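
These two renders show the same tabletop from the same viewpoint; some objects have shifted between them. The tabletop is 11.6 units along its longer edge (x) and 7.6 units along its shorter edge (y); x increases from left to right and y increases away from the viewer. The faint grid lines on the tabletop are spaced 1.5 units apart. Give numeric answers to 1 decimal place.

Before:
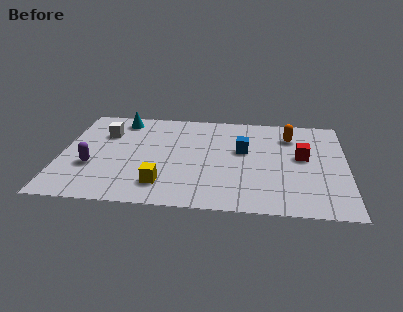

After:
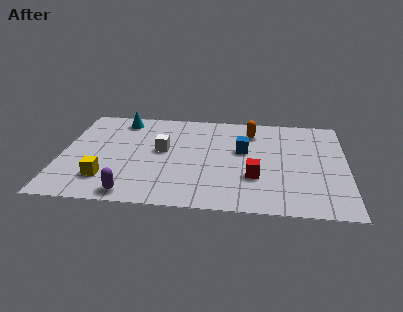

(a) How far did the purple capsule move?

2.5

The purple capsule was near (1.3, 2.7) before and (3.0, 0.8) after, so it travelled √(1.7² + 1.9²) ≈ 2.5 units.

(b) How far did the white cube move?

2.6

From (1.7, 5.3) to (4.1, 4.2), the white cube covered √(2.4² + 1.1²) ≈ 2.6 units.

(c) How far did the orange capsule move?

1.6

The orange capsule moved from about (9.3, 5.8) to (7.7, 6.0), a distance of √(1.6² + 0.2²) ≈ 1.6.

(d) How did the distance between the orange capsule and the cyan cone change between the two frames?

-1.6

The distance was about 7.0 in the first image and 5.4 in the second, so they moved 1.6 units closer together.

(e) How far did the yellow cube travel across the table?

2.3

The yellow cube moved from about (4.2, 1.6) to (1.9, 1.8), a distance of √(2.3² + 0.2²) ≈ 2.3.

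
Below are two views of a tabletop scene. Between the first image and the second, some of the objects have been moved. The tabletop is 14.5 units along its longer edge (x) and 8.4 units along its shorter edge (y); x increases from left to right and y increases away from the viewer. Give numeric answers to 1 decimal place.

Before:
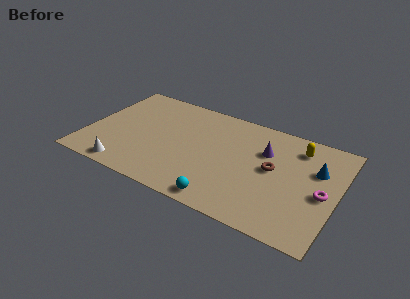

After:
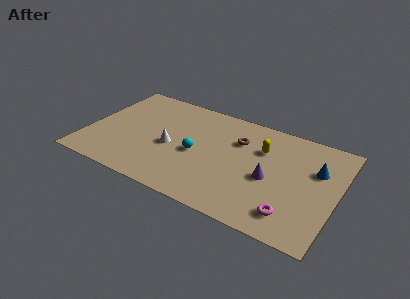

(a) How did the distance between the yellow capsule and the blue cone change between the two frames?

+1.4

Before: roughly 1.8 units apart; after: 3.2. That's 1.4 units further apart.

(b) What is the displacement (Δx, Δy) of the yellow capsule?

(-2.0, -1.0)

From the two frames, the yellow capsule sits at roughly (12.0, 6.8) before and (10.0, 5.8) after.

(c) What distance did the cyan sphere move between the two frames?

3.5

The cyan sphere moved from about (8.4, 0.9) to (6.4, 3.8), a distance of √(2.0² + 2.9²) ≈ 3.5.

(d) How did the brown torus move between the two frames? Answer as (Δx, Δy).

(-2.2, 1.4)

The brown torus was at about (10.8, 4.5) and moved to about (8.6, 5.9).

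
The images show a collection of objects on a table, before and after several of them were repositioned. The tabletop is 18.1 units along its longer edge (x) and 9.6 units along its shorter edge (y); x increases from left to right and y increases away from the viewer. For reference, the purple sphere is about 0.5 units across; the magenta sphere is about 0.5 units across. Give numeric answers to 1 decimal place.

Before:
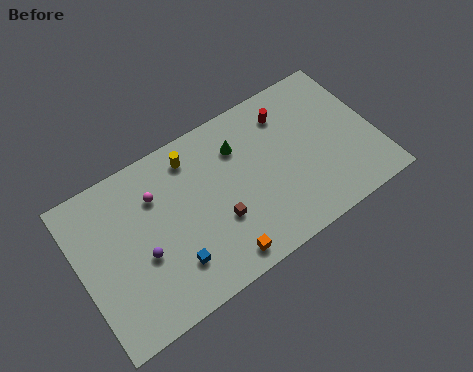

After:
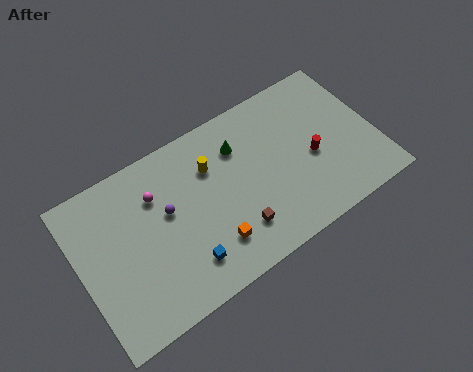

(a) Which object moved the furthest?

the red cylinder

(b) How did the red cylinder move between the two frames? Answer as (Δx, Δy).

(1.0, -3.4)

From the two frames, the red cylinder sits at roughly (13.2, 7.6) before and (14.2, 4.2) after.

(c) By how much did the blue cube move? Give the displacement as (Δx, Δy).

(0.7, -0.3)

The blue cube started near (5.2, 2.4) and ended near (5.9, 2.1).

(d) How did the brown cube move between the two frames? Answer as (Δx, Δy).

(0.9, -1.1)

From the two frames, the brown cube sits at roughly (8.2, 3.4) before and (9.1, 2.3) after.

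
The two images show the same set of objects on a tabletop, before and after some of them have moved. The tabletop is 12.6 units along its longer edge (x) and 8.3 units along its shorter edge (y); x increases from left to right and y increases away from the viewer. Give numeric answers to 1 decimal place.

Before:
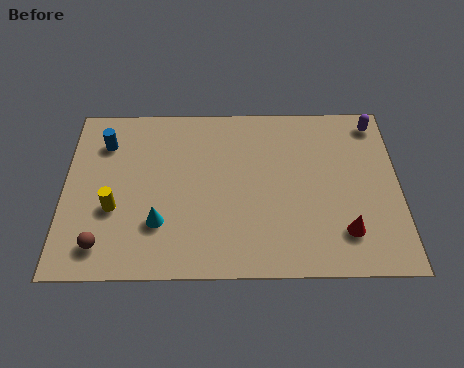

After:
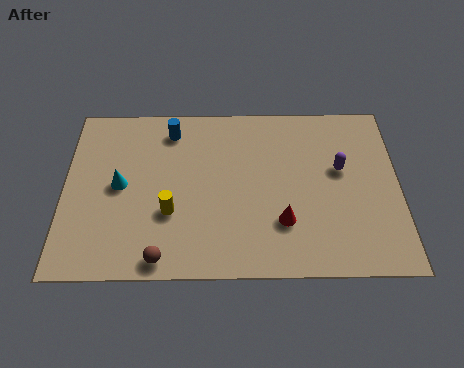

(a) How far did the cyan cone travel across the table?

2.3

From (3.6, 2.4) to (2.1, 4.2), the cyan cone covered √(1.5² + 1.8²) ≈ 2.3 units.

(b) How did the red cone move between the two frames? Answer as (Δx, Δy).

(-2.3, 0.5)

The red cone started near (10.5, 1.9) and ended near (8.2, 2.4).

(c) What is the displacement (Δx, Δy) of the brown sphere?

(2.2, -0.6)

From the two frames, the brown sphere sits at roughly (1.5, 1.4) before and (3.7, 0.8) after.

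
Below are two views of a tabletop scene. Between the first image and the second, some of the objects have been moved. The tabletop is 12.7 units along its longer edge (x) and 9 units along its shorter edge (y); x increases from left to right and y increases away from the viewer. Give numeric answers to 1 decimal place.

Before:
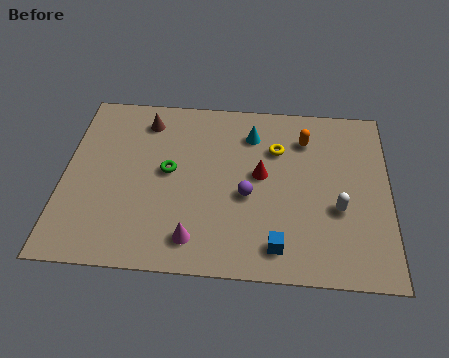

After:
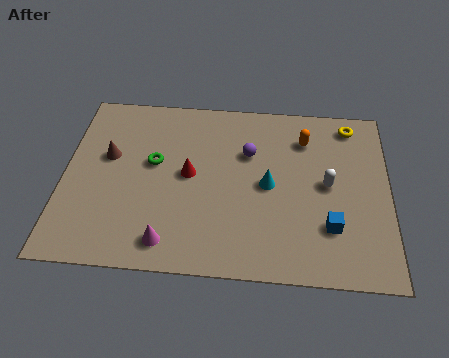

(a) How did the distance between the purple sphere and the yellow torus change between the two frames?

+1.7

Before: roughly 2.7 units apart; after: 4.4. That's 1.7 units further apart.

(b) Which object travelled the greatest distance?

the yellow torus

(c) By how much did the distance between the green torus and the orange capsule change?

+0.4

They were about 5.7 units apart before and 6.1 after — 0.4 units further apart.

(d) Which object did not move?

the orange capsule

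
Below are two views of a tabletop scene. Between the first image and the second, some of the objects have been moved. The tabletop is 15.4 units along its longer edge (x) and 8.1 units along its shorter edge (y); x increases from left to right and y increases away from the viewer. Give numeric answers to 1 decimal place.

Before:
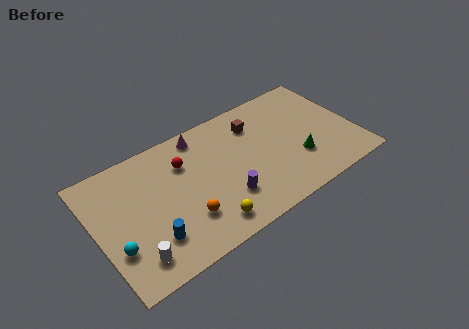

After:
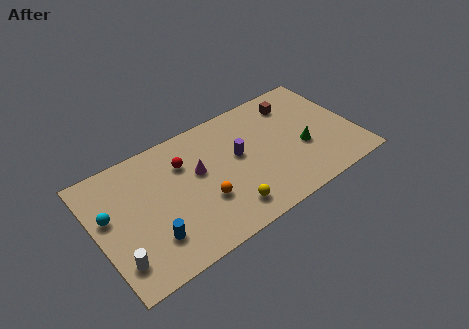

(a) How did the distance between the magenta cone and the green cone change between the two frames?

-0.6

They were about 6.9 units apart before and 6.3 after — 0.6 units closer together.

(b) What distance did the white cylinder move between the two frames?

0.9

From (1.8, 1.5) to (0.9, 1.8), the white cylinder covered √(0.9² + 0.3²) ≈ 0.9 units.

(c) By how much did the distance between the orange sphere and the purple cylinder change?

+0.6

The distance was about 2.4 in the first image and 3.0 in the second, so they moved 0.6 units further apart.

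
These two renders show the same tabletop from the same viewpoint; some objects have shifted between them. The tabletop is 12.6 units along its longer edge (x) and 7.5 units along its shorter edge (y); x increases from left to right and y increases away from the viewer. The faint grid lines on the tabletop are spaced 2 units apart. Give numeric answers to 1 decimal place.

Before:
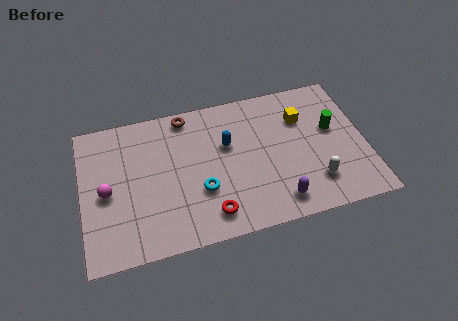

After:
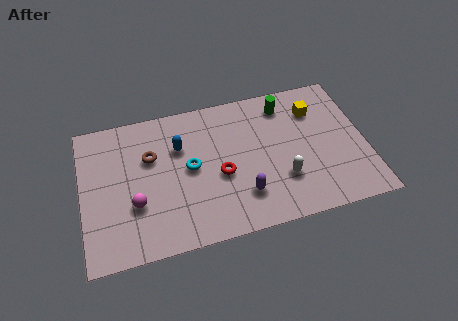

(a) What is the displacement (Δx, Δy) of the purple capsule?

(-1.5, 0.7)

The purple capsule started near (8.5, 1.2) and ended near (7.0, 1.9).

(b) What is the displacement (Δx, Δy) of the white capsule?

(-1.4, 0.5)

The white capsule was at about (10.2, 1.8) and moved to about (8.8, 2.3).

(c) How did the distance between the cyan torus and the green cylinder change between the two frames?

-1.3

Before: roughly 6.3 units apart; after: 5.0. That's 1.3 units closer together.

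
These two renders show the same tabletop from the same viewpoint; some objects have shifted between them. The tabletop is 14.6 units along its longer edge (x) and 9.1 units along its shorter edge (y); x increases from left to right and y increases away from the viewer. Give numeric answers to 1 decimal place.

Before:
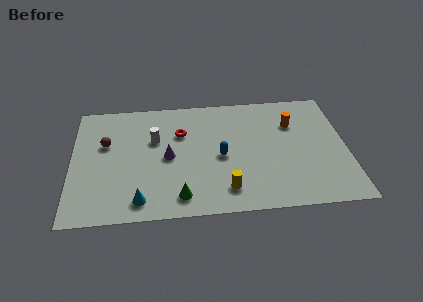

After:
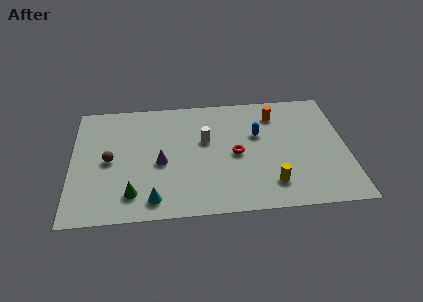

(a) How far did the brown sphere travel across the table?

1.3

From (1.8, 5.7) to (2.0, 4.4), the brown sphere covered √(0.2² + 1.3²) ≈ 1.3 units.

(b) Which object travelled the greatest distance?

the red torus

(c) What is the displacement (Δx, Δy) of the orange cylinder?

(-0.9, 0.8)

The orange cylinder was at about (11.8, 6.4) and moved to about (10.9, 7.2).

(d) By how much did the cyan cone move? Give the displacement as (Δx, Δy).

(0.7, 0.0)

From the two frames, the cyan cone sits at roughly (3.6, 1.3) before and (4.3, 1.3) after.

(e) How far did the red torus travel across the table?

3.5

The red torus moved from about (5.8, 6.2) to (8.7, 4.3), a distance of √(2.9² + 1.9²) ≈ 3.5.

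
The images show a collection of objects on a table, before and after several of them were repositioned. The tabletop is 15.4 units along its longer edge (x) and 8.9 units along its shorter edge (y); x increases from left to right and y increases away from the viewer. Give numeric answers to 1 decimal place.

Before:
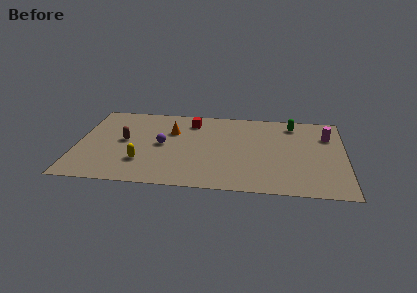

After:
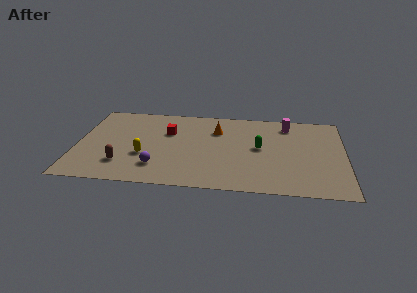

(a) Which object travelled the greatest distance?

the green capsule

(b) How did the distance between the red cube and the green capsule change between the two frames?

-0.5

They were about 5.9 units apart before and 5.4 after — 0.5 units closer together.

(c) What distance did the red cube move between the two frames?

1.8

The red cube was near (6.5, 7.2) before and (5.2, 5.9) after, so it travelled √(1.3² + 1.3²) ≈ 1.8 units.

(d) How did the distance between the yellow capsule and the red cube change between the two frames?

-2.4

Before: roughly 5.4 units apart; after: 3.0. That's 2.4 units closer together.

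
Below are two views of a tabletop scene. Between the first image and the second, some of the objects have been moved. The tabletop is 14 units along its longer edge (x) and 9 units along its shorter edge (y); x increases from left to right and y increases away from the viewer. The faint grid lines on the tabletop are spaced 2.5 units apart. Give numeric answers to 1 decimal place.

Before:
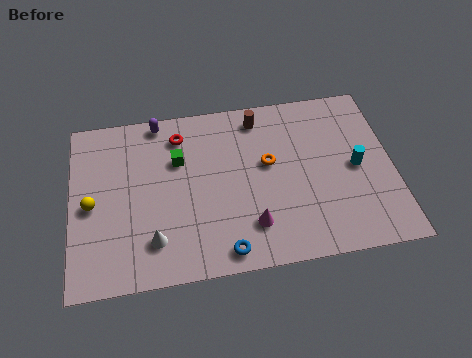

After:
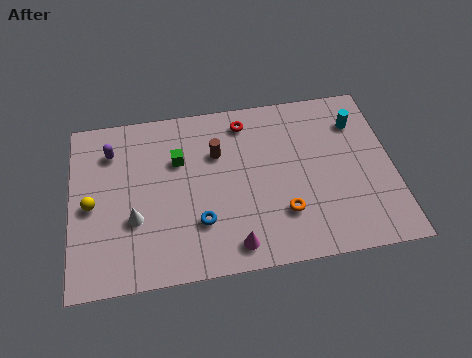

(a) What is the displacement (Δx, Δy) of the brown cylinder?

(-1.9, -1.6)

From the two frames, the brown cylinder sits at roughly (8.3, 7.7) before and (6.4, 6.1) after.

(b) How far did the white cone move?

1.4

The white cone moved from about (3.5, 2.0) to (2.7, 3.2), a distance of √(0.8² + 1.2²) ≈ 1.4.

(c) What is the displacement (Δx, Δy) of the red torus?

(2.9, 0.3)

The red torus started near (4.8, 7.3) and ended near (7.7, 7.6).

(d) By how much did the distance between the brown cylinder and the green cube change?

-2.3

Before: roughly 4.0 units apart; after: 1.7. That's 2.3 units closer together.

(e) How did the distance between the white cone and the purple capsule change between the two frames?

-2.4

The distance was about 6.2 in the first image and 3.8 in the second, so they moved 2.4 units closer together.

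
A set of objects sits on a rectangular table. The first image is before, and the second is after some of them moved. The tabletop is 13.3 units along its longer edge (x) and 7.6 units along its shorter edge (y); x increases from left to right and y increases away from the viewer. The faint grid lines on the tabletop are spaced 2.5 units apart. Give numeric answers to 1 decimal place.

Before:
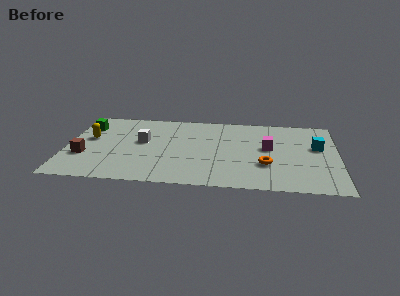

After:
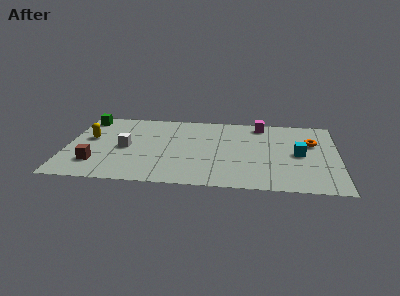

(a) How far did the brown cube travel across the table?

0.9

The brown cube moved from about (0.9, 2.6) to (1.5, 1.9), a distance of √(0.6² + 0.7²) ≈ 0.9.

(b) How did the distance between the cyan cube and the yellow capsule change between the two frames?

-0.9

Before: roughly 11.2 units apart; after: 10.3. That's 0.9 units closer together.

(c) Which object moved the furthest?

the orange torus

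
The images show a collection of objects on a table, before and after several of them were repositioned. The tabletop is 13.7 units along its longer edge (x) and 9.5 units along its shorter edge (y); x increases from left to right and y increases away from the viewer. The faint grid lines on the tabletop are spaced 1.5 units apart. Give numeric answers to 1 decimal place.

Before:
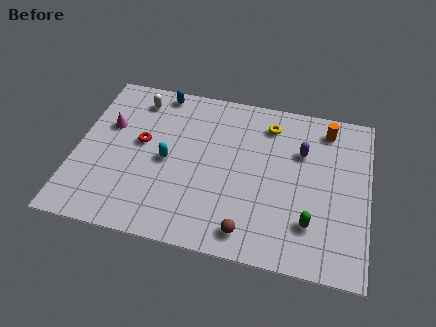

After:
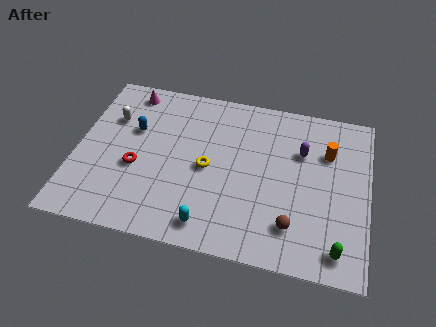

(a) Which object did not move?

the purple capsule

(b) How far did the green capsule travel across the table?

1.7

The green capsule moved from about (11.1, 2.4) to (12.4, 1.3), a distance of √(1.3² + 1.1²) ≈ 1.7.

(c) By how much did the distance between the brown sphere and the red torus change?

+1.0

Before: roughly 6.6 units apart; after: 7.6. That's 1.0 units further apart.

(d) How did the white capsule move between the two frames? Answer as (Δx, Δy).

(-1.1, -1.4)

The white capsule started near (2.6, 7.9) and ended near (1.5, 6.5).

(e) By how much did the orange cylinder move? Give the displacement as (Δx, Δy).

(0.1, -1.4)

From the two frames, the orange cylinder sits at roughly (11.6, 8.0) before and (11.7, 6.6) after.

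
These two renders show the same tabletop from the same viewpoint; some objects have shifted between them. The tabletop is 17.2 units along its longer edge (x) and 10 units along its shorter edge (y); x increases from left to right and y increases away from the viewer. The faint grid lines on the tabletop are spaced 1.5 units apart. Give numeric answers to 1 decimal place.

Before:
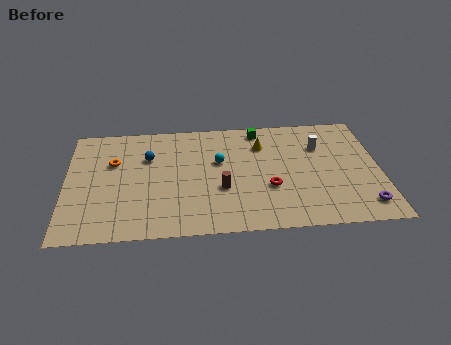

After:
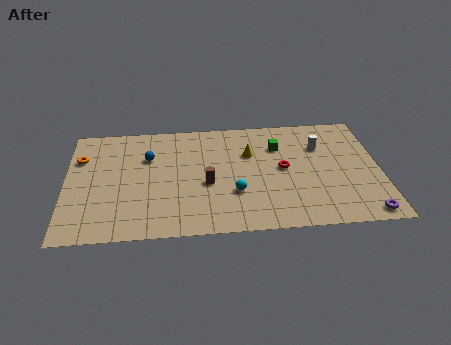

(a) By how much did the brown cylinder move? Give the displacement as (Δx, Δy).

(-0.8, 0.5)

The brown cylinder was at about (8.5, 3.7) and moved to about (7.7, 4.2).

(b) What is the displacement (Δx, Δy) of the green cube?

(1.0, -1.6)

The green cube was at about (10.7, 8.8) and moved to about (11.7, 7.2).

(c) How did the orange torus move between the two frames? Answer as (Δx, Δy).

(-1.8, 0.5)

The orange torus started near (2.6, 6.5) and ended near (0.8, 7.0).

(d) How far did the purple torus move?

0.7

The purple torus moved from about (16.2, 1.7) to (16.2, 1.0), a distance of √(0.0² + 0.7²) ≈ 0.7.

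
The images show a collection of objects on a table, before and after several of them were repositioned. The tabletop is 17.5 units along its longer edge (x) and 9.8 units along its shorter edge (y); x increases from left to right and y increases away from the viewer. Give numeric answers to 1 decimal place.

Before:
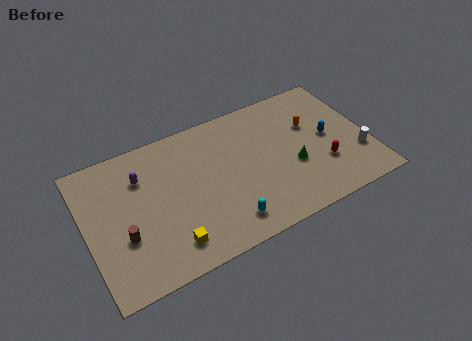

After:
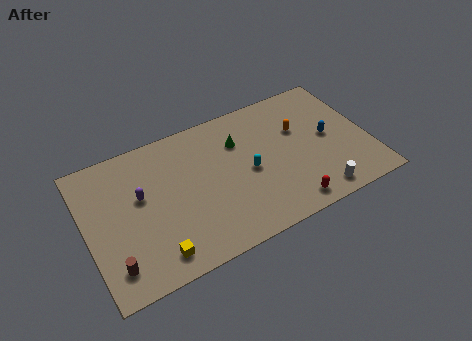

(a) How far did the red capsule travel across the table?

3.1

The red capsule was near (14.5, 3.1) before and (12.0, 1.2) after, so it travelled √(2.5² + 1.9²) ≈ 3.1 units.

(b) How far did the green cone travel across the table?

4.4

From (12.7, 3.8) to (9.7, 7.0), the green cone covered √(3.0² + 3.2²) ≈ 4.4 units.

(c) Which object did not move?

the blue capsule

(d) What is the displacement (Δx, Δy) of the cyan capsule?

(1.8, 2.9)

From the two frames, the cyan capsule sits at roughly (8.2, 1.7) before and (10.0, 4.6) after.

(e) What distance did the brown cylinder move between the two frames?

1.8

The brown cylinder moved from about (2.1, 3.5) to (1.3, 1.9), a distance of √(0.8² + 1.6²) ≈ 1.8.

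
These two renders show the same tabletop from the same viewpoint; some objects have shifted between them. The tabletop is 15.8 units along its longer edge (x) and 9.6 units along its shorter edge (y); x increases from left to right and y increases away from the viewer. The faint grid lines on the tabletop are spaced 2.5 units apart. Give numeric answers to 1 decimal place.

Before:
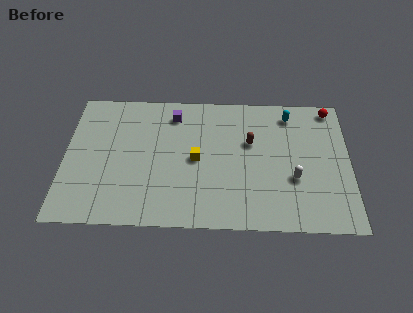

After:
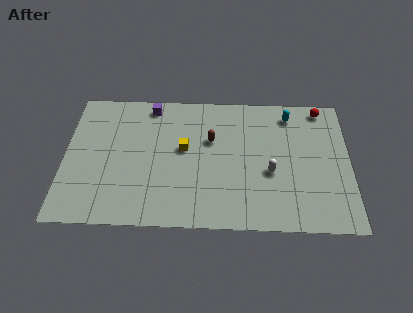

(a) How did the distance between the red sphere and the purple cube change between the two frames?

+0.8

They were about 8.8 units apart before and 9.6 after — 0.8 units further apart.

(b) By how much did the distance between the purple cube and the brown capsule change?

-0.5

Before: roughly 4.7 units apart; after: 4.2. That's 0.5 units closer together.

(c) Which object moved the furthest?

the brown capsule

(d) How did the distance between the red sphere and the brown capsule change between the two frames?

+1.5

They were about 5.2 units apart before and 6.7 after — 1.5 units further apart.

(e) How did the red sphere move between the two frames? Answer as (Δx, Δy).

(-0.5, 0.0)

The red sphere was at about (14.8, 8.6) and moved to about (14.3, 8.6).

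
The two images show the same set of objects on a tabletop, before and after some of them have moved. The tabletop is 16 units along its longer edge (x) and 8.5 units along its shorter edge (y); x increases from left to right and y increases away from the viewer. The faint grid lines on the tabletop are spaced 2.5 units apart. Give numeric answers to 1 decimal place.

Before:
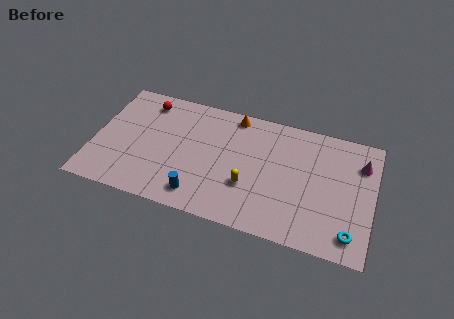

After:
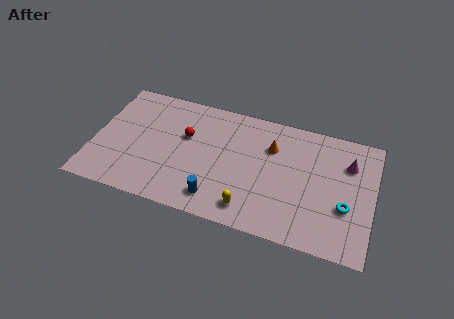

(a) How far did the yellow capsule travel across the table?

1.5

The yellow capsule was near (9.0, 2.9) before and (9.2, 1.4) after, so it travelled √(0.2² + 1.5²) ≈ 1.5 units.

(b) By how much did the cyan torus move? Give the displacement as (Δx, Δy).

(-0.4, 1.7)

The cyan torus was at about (14.9, 1.4) and moved to about (14.5, 3.1).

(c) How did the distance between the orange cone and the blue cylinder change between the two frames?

-1.1

The distance was about 6.4 in the first image and 5.3 in the second, so they moved 1.1 units closer together.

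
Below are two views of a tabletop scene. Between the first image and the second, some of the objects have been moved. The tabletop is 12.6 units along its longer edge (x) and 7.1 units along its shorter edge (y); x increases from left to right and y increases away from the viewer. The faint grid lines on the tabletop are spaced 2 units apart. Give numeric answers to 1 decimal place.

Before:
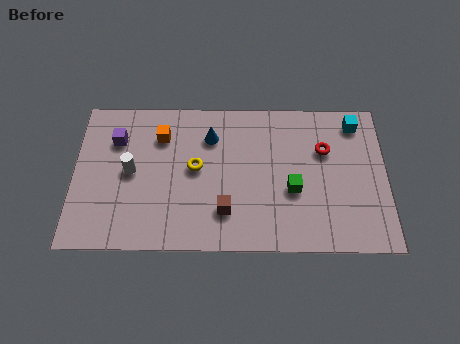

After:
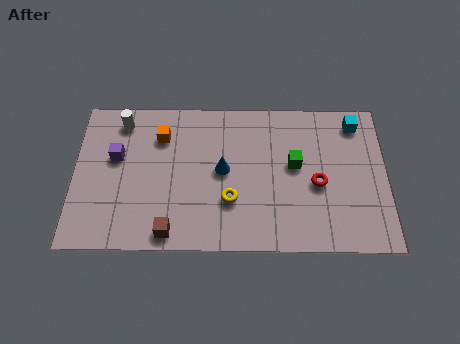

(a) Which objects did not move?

the cyan cube and the orange cube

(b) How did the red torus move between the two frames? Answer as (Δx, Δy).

(-0.3, -1.6)

From the two frames, the red torus sits at roughly (10.1, 4.7) before and (9.8, 3.1) after.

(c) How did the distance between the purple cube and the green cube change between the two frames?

-0.3

Before: roughly 7.5 units apart; after: 7.2. That's 0.3 units closer together.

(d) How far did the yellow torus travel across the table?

2.1

The yellow torus was near (4.9, 3.8) before and (6.3, 2.3) after, so it travelled √(1.4² + 1.5²) ≈ 2.1 units.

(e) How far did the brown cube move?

2.4

From (6.1, 1.8) to (3.9, 0.8), the brown cube covered √(2.2² + 1.0²) ≈ 2.4 units.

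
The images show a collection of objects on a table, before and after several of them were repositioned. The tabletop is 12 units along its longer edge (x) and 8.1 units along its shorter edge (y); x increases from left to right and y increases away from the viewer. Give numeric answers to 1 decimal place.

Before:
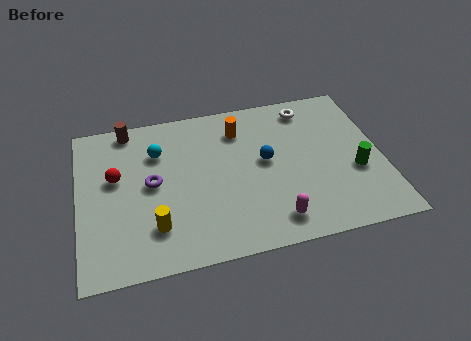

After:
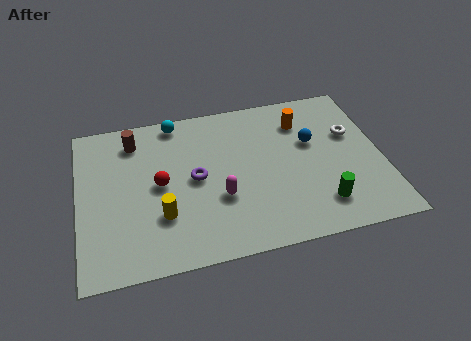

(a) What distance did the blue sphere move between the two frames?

2.0

From (7.4, 4.4) to (9.3, 5.0), the blue sphere covered √(1.9² + 0.6²) ≈ 2.0 units.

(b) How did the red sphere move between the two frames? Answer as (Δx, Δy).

(1.7, -0.7)

The red sphere started near (1.5, 4.8) and ended near (3.2, 4.1).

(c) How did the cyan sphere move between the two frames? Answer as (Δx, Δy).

(0.8, 1.5)

The cyan sphere started near (3.2, 5.8) and ended near (4.0, 7.3).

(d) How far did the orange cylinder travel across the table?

2.5

The orange cylinder was near (6.5, 6.3) before and (9.0, 6.2) after, so it travelled √(2.5² + 0.1²) ≈ 2.5 units.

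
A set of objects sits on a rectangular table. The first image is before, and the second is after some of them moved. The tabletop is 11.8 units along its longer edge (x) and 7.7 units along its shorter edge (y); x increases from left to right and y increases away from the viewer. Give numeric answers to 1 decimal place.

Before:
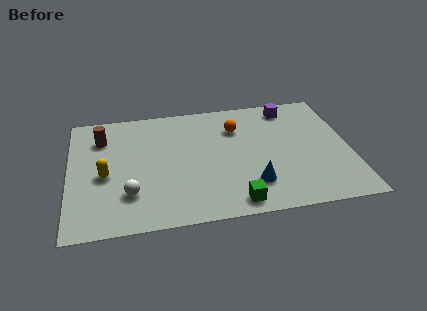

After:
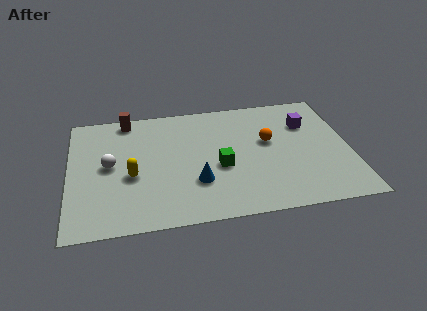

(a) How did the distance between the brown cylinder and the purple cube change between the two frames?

-0.3

The distance was about 8.0 in the first image and 7.7 in the second, so they moved 0.3 units closer together.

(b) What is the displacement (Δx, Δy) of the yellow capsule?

(1.1, -0.2)

The yellow capsule was at about (1.5, 3.4) and moved to about (2.6, 3.2).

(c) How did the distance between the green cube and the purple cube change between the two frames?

-1.9

Before: roughly 6.3 units apart; after: 4.4. That's 1.9 units closer together.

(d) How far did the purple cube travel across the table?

1.4

The purple cube was near (9.4, 6.6) before and (10.1, 5.4) after, so it travelled √(0.7² + 1.2²) ≈ 1.4 units.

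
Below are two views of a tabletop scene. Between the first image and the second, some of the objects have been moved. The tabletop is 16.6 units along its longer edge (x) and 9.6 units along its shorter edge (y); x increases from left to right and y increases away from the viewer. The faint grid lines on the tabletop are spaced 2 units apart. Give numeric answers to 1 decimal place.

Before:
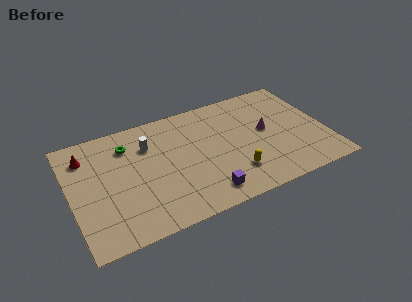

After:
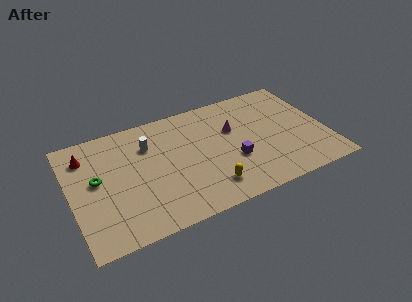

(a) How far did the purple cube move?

2.9

From (8.3, 1.5) to (10.4, 3.5), the purple cube covered √(2.1² + 2.0²) ≈ 2.9 units.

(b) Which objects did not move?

the white cylinder and the red cone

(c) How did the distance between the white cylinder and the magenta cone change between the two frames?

-2.2

The distance was about 7.8 in the first image and 5.6 in the second, so they moved 2.2 units closer together.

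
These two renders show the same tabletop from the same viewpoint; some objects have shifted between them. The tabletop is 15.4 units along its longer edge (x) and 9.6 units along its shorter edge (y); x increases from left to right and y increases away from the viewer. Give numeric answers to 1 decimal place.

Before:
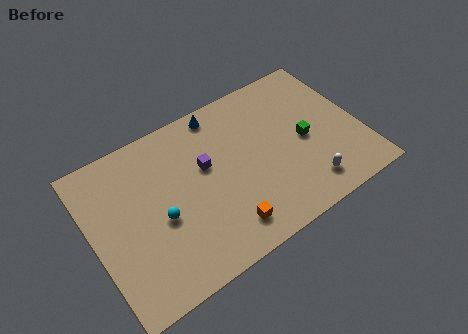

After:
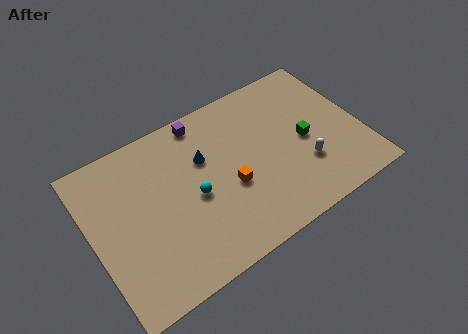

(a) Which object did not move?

the green cube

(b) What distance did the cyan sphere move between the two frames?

2.0

From (3.7, 4.1) to (5.7, 4.4), the cyan sphere covered √(2.0² + 0.3²) ≈ 2.0 units.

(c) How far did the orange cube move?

2.3

The orange cube was near (7.0, 1.7) before and (7.7, 3.9) after, so it travelled √(0.7² + 2.2²) ≈ 2.3 units.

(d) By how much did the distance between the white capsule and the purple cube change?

+0.9

Before: roughly 6.6 units apart; after: 7.5. That's 0.9 units further apart.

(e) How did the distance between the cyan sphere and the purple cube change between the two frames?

+1.0

Before: roughly 3.4 units apart; after: 4.4. That's 1.0 units further apart.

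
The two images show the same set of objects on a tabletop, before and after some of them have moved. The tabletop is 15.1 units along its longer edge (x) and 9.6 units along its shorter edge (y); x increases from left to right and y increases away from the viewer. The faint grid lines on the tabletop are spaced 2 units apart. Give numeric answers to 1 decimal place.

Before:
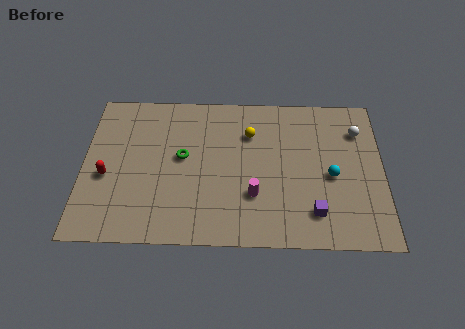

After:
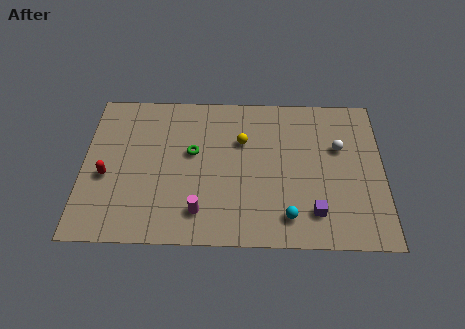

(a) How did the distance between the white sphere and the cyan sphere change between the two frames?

+1.9

Before: roughly 3.2 units apart; after: 5.1. That's 1.9 units further apart.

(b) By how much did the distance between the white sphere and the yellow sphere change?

-0.6

The distance was about 5.5 in the first image and 4.9 in the second, so they moved 0.6 units closer together.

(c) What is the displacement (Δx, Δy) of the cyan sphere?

(-2.2, -2.6)

The cyan sphere started near (12.5, 4.3) and ended near (10.3, 1.7).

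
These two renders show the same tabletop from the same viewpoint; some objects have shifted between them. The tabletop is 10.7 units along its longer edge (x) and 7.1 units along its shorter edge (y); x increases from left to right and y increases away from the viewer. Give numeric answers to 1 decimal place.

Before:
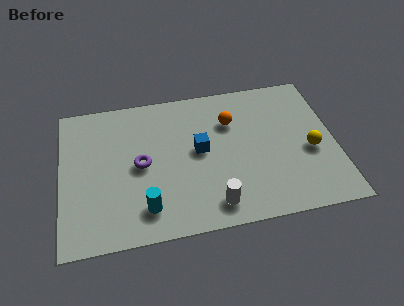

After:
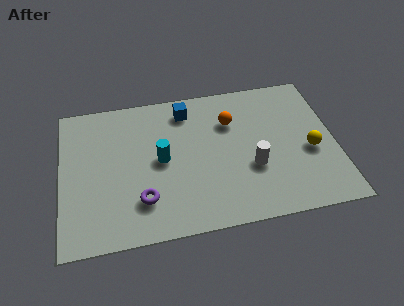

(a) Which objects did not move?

the yellow sphere and the orange sphere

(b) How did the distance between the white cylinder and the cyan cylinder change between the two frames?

+1.0

They were about 2.6 units apart before and 3.6 after — 1.0 units further apart.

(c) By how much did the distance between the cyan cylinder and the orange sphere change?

-1.9

The distance was about 5.0 in the first image and 3.1 in the second, so they moved 1.9 units closer together.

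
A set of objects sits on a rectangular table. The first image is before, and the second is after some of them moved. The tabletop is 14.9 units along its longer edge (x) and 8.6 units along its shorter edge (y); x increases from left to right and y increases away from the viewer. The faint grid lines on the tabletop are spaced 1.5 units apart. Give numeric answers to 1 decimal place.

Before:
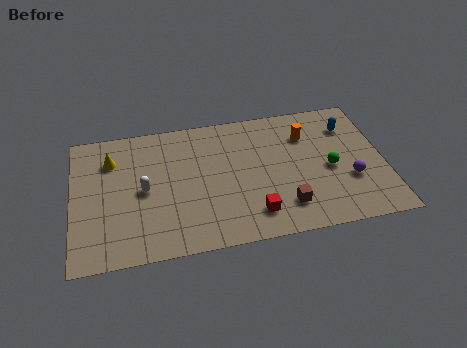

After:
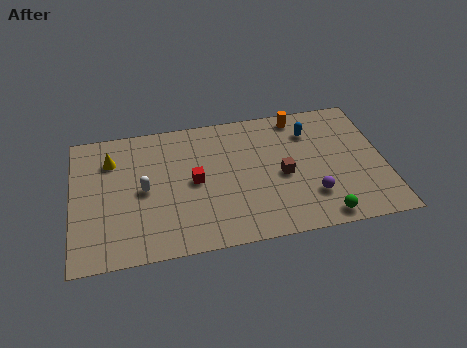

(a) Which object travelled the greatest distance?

the red cube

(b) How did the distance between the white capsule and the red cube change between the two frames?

-3.3

They were about 5.7 units apart before and 2.4 after — 3.3 units closer together.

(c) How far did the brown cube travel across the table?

2.0

From (10.0, 1.9) to (10.0, 3.9), the brown cube covered √(0.0² + 2.0²) ≈ 2.0 units.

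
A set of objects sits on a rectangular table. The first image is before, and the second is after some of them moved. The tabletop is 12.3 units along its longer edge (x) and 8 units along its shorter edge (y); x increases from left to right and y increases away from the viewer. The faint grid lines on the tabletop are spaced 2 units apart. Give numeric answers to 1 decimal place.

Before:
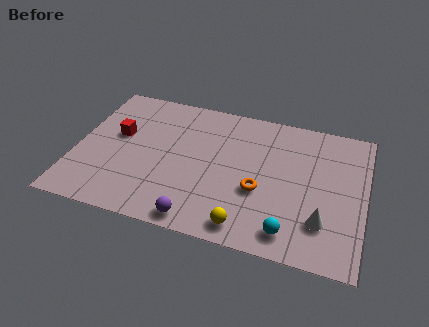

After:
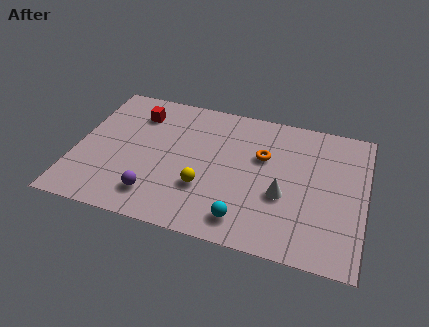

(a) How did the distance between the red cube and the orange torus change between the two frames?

-0.8

Before: roughly 6.4 units apart; after: 5.6. That's 0.8 units closer together.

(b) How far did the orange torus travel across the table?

2.0

The orange torus was near (7.9, 3.1) before and (7.9, 5.1) after, so it travelled √(0.0² + 2.0²) ≈ 2.0 units.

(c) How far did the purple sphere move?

2.1

The purple sphere moved from about (5.5, 0.8) to (3.6, 1.6), a distance of √(1.9² + 0.8²) ≈ 2.1.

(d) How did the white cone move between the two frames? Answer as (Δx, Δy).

(-1.7, 1.0)

From the two frames, the white cone sits at roughly (10.6, 2.1) before and (8.9, 3.1) after.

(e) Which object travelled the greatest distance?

the yellow sphere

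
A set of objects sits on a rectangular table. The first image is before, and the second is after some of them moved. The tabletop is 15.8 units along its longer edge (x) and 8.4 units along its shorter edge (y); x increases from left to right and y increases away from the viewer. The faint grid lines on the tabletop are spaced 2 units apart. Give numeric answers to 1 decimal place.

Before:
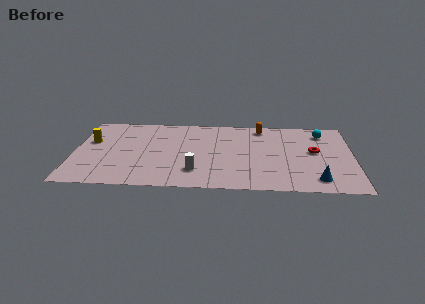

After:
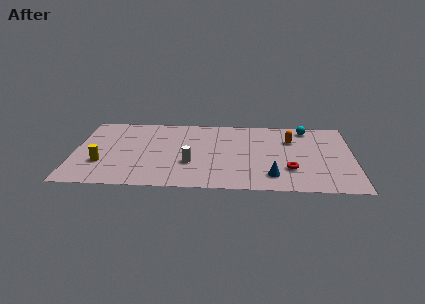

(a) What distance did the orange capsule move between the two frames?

2.2

The orange capsule was near (10.6, 7.3) before and (12.3, 5.9) after, so it travelled √(1.7² + 1.4²) ≈ 2.2 units.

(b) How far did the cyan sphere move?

1.0

The cyan sphere moved from about (14.1, 6.8) to (13.2, 7.3), a distance of √(0.9² + 0.5²) ≈ 1.0.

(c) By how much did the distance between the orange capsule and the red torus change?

-0.6

They were about 4.0 units apart before and 3.4 after — 0.6 units closer together.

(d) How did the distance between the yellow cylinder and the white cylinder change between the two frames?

-1.8

Before: roughly 6.8 units apart; after: 5.0. That's 1.8 units closer together.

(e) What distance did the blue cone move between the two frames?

2.5

From (13.7, 1.4) to (11.2, 1.7), the blue cone covered √(2.5² + 0.3²) ≈ 2.5 units.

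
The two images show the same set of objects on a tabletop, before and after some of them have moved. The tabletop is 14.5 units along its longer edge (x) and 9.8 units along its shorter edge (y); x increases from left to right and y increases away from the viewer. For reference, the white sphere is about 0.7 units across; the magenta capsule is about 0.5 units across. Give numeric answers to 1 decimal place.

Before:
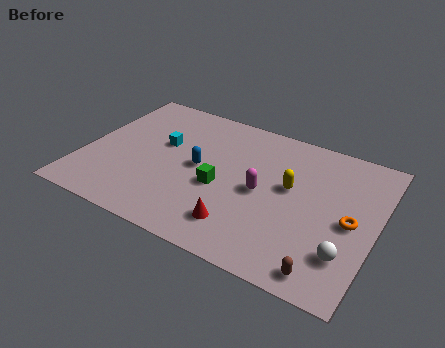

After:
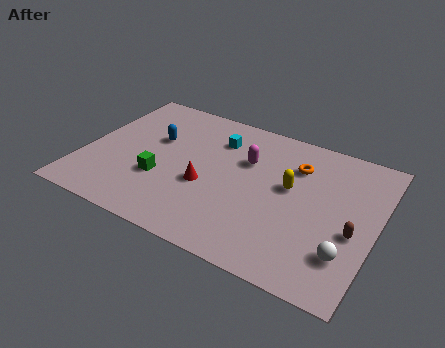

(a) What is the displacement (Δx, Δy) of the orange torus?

(-3.0, 2.6)

The orange torus was at about (13.3, 4.6) and moved to about (10.3, 7.2).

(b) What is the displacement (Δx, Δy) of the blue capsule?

(-2.4, 1.1)

From the two frames, the blue capsule sits at roughly (5.7, 5.0) before and (3.3, 6.1) after.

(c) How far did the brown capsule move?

3.1

From (12.5, 1.1) to (13.5, 4.0), the brown capsule covered √(1.0² + 2.9²) ≈ 3.1 units.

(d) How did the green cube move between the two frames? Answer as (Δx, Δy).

(-2.9, -0.7)

The green cube started near (6.9, 4.1) and ended near (4.0, 3.4).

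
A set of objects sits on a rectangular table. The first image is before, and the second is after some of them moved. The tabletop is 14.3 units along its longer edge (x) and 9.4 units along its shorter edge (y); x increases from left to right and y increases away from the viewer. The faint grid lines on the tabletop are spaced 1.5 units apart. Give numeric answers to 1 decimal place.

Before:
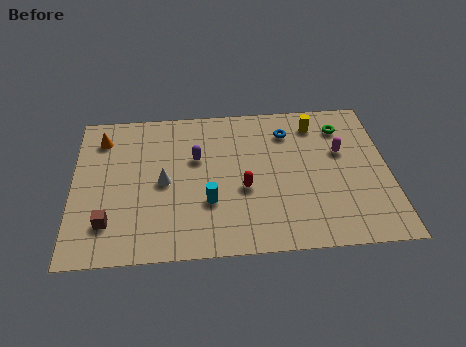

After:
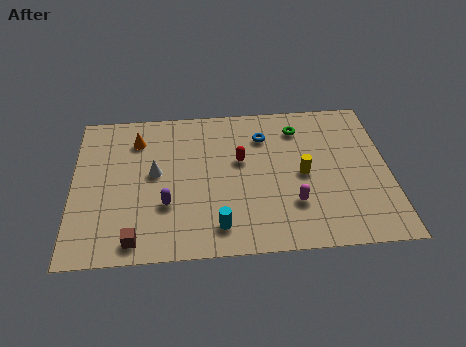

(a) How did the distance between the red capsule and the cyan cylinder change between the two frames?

+2.4

The distance was about 1.7 in the first image and 4.1 in the second, so they moved 2.4 units further apart.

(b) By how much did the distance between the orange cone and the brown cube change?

+0.9

Before: roughly 5.3 units apart; after: 6.2. That's 0.9 units further apart.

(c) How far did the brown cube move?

1.6

From (1.6, 2.2) to (2.8, 1.1), the brown cube covered √(1.2² + 1.1²) ≈ 1.6 units.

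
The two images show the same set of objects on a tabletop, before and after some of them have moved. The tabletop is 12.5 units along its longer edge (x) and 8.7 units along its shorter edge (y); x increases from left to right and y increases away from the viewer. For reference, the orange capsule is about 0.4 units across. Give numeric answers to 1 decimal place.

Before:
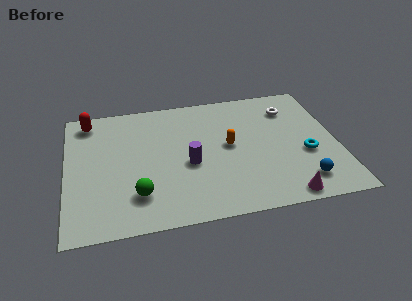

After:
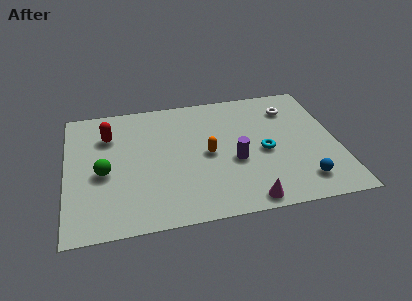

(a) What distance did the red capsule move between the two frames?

1.5

The red capsule moved from about (1.1, 7.5) to (2.0, 6.3), a distance of √(0.9² + 1.2²) ≈ 1.5.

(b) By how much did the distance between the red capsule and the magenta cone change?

-2.8

Before: roughly 11.0 units apart; after: 8.2. That's 2.8 units closer together.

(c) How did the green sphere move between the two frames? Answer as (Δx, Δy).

(-1.5, 1.7)

The green sphere was at about (3.2, 2.1) and moved to about (1.7, 3.8).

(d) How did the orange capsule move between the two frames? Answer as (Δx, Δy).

(-1.0, -0.4)

The orange capsule started near (7.5, 4.6) and ended near (6.5, 4.2).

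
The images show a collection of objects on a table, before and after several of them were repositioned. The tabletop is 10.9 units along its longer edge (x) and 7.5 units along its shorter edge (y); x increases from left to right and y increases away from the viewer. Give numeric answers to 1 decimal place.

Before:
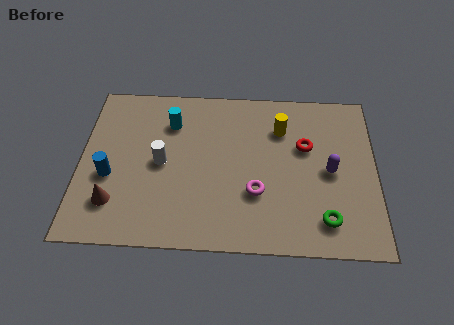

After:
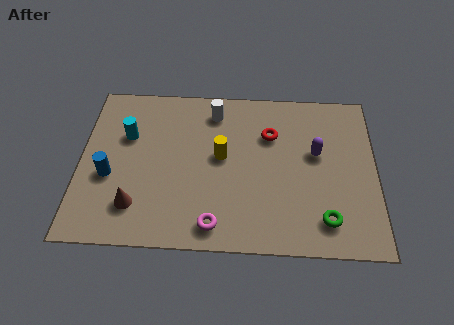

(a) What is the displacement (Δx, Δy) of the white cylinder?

(1.9, 2.5)

The white cylinder started near (3.0, 3.7) and ended near (4.9, 6.2).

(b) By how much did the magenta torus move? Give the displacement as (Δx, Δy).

(-1.5, -1.5)

The magenta torus started near (6.5, 2.5) and ended near (5.0, 1.0).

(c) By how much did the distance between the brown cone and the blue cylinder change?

+0.4

The distance was about 1.2 in the first image and 1.6 in the second, so they moved 0.4 units further apart.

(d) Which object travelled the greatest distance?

the white cylinder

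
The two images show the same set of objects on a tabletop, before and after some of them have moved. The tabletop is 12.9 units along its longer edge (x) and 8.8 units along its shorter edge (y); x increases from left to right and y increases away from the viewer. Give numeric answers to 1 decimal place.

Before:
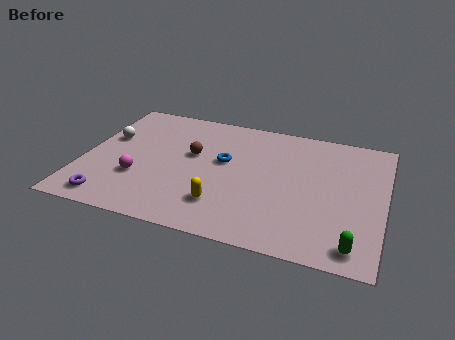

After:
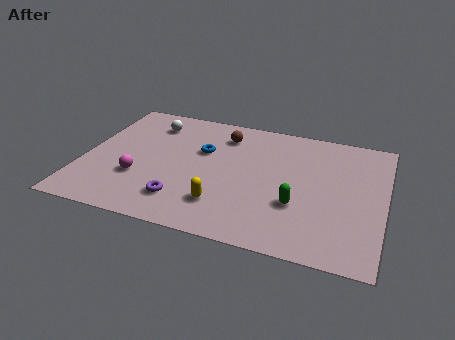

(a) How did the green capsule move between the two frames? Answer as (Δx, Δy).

(-2.5, 1.9)

The green capsule was at about (11.8, 1.1) and moved to about (9.3, 3.0).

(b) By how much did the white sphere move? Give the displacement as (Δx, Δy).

(1.7, 1.6)

The white sphere was at about (0.9, 5.4) and moved to about (2.6, 7.0).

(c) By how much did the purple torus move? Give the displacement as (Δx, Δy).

(3.0, 0.8)

The purple torus started near (1.5, 1.1) and ended near (4.5, 1.9).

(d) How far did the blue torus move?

1.1

From (6.0, 5.1) to (5.0, 5.6), the blue torus covered √(1.0² + 0.5²) ≈ 1.1 units.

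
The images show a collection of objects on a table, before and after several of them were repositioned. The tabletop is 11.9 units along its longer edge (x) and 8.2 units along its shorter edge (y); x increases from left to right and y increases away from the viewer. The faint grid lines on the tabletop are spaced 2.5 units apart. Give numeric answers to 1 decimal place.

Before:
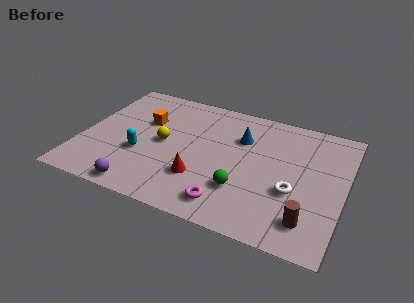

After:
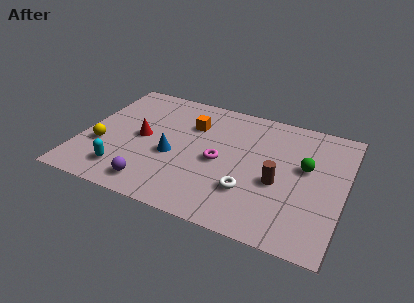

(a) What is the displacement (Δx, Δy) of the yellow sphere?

(-2.7, -1.2)

The yellow sphere started near (3.7, 4.1) and ended near (1.0, 2.9).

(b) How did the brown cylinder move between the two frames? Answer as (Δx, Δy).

(-1.5, 1.8)

From the two frames, the brown cylinder sits at roughly (10.5, 1.6) before and (9.0, 3.4) after.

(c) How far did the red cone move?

3.4

From (5.6, 2.4) to (2.7, 4.1), the red cone covered √(2.9² + 1.7²) ≈ 3.4 units.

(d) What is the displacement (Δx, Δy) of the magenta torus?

(-0.7, 2.5)

The magenta torus started near (7.0, 1.3) and ended near (6.3, 3.8).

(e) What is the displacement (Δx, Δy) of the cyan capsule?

(-0.6, -1.4)

From the two frames, the cyan capsule sits at roughly (2.8, 3.0) before and (2.2, 1.6) after.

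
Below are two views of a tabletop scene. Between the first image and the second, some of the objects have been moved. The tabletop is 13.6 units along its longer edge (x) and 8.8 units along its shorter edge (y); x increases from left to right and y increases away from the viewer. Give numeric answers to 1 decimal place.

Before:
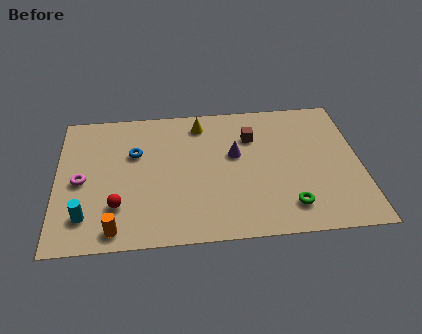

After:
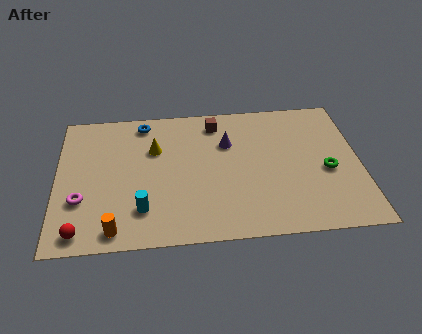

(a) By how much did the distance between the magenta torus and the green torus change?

+1.5

They were about 9.5 units apart before and 11.0 after — 1.5 units further apart.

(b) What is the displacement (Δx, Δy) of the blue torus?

(0.4, 2.0)

The blue torus was at about (3.5, 5.7) and moved to about (3.9, 7.7).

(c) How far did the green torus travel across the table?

2.8

The green torus moved from about (10.3, 1.7) to (12.1, 3.8), a distance of √(1.8² + 2.1²) ≈ 2.8.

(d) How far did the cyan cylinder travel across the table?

2.5

From (1.3, 1.9) to (3.8, 2.1), the cyan cylinder covered √(2.5² + 0.2²) ≈ 2.5 units.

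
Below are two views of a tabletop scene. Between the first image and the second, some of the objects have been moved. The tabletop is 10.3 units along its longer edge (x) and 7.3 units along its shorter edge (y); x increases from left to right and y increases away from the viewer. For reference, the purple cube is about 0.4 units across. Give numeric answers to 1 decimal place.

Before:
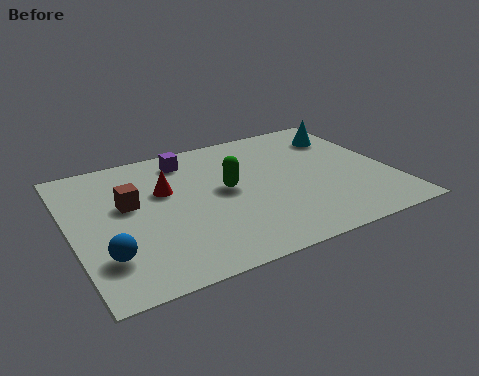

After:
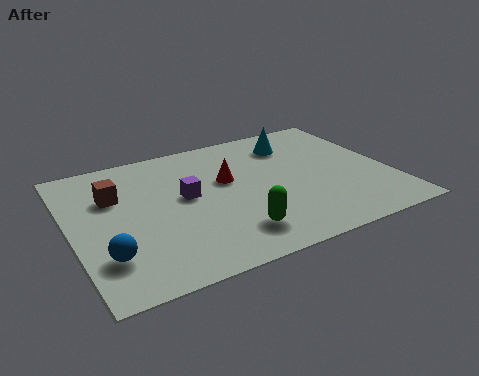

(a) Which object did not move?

the blue sphere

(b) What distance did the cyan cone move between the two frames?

1.7

The cyan cone was near (9.2, 5.6) before and (7.5, 5.7) after, so it travelled √(1.7² + 0.1²) ≈ 1.7 units.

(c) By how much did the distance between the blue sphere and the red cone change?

+1.4

The distance was about 3.5 in the first image and 4.9 in the second, so they moved 1.4 units further apart.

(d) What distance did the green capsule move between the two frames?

2.4

The green capsule moved from about (5.0, 3.9) to (4.9, 1.5), a distance of √(0.1² + 2.4²) ≈ 2.4.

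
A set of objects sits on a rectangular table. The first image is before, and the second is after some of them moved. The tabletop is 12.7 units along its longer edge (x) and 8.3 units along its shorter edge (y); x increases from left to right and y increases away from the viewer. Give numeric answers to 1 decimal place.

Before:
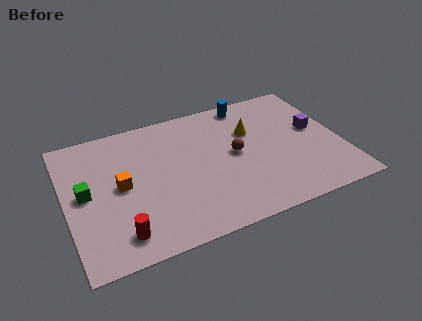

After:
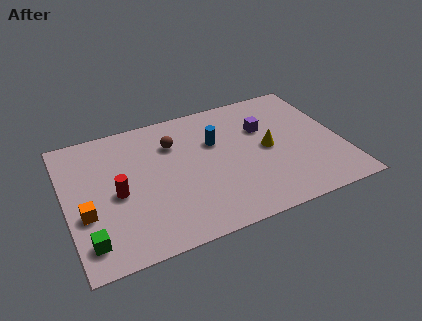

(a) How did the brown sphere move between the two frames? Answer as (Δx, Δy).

(-2.7, 1.7)

The brown sphere was at about (7.8, 4.3) and moved to about (5.1, 6.0).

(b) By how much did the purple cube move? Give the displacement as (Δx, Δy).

(-2.3, 0.9)

The purple cube was at about (11.6, 4.6) and moved to about (9.3, 5.5).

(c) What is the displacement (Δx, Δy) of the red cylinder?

(0.1, 2.4)

From the two frames, the red cylinder sits at roughly (2.2, 1.4) before and (2.3, 3.8) after.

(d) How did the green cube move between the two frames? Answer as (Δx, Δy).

(-0.1, -2.8)

From the two frames, the green cube sits at roughly (0.9, 4.3) before and (0.8, 1.5) after.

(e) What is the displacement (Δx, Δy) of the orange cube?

(-1.7, -1.1)

From the two frames, the orange cube sits at roughly (2.5, 4.2) before and (0.8, 3.1) after.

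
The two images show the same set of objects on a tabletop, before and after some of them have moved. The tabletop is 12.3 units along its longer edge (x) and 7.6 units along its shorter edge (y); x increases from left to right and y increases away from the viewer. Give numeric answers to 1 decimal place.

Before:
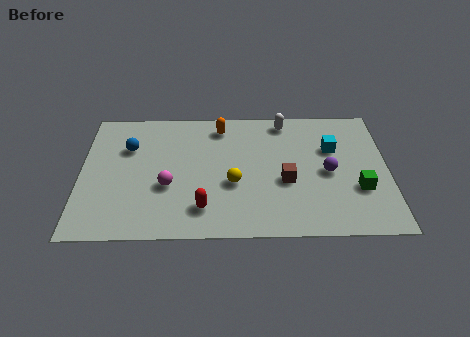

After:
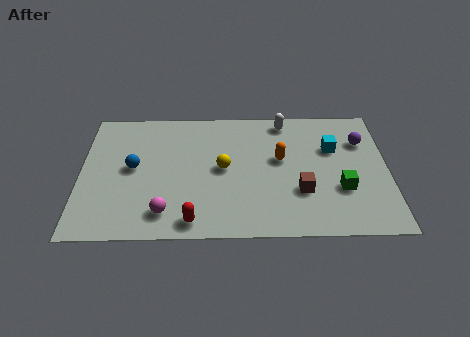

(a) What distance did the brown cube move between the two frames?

0.8

The brown cube moved from about (8.2, 3.1) to (8.8, 2.5), a distance of √(0.6² + 0.6²) ≈ 0.8.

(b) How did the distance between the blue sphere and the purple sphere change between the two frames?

+1.1

They were about 8.2 units apart before and 9.3 after — 1.1 units further apart.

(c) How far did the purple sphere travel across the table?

2.3

The purple sphere was near (9.9, 3.6) before and (11.3, 5.4) after, so it travelled √(1.4² + 1.8²) ≈ 2.3 units.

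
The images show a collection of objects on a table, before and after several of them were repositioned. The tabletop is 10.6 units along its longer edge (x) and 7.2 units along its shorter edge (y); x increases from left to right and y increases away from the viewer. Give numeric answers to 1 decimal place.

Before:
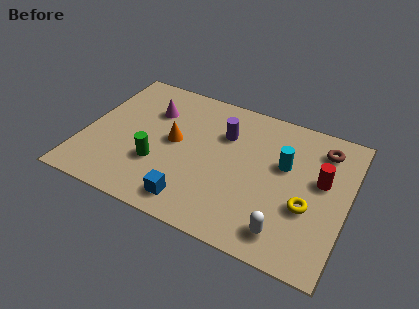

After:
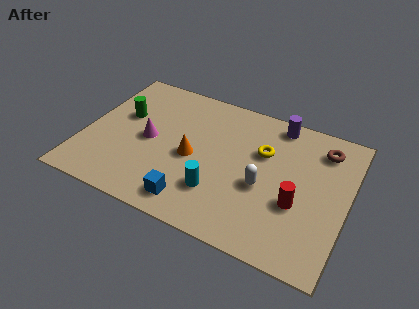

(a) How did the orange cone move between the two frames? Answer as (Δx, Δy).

(0.8, -0.5)

From the two frames, the orange cone sits at roughly (3.6, 3.8) before and (4.4, 3.3) after.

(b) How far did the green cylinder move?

2.6

The green cylinder was near (3.1, 2.4) before and (1.4, 4.4) after, so it travelled √(1.7² + 2.0²) ≈ 2.6 units.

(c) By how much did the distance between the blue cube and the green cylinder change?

+2.6

The distance was about 2.1 in the first image and 4.7 in the second, so they moved 2.6 units further apart.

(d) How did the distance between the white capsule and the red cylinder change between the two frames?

-1.8

The distance was about 3.2 in the first image and 1.4 in the second, so they moved 1.8 units closer together.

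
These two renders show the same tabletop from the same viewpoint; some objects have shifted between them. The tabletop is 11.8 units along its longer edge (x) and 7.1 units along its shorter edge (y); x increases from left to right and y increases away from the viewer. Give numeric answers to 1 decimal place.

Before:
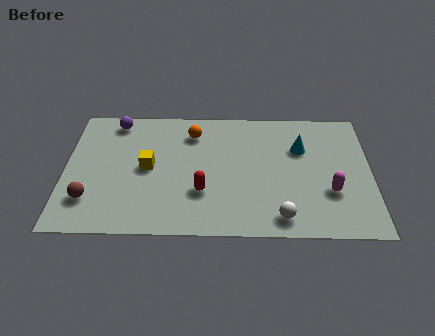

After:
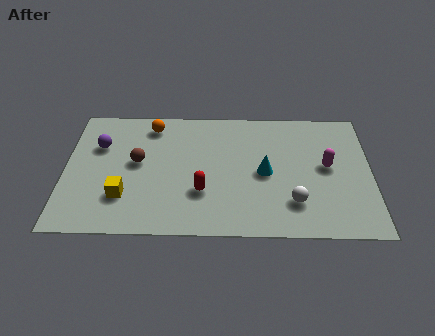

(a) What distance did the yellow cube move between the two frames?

1.8

The yellow cube was near (3.2, 3.6) before and (2.3, 2.0) after, so it travelled √(0.9² + 1.6²) ≈ 1.8 units.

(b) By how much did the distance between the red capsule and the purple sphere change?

-0.5

The distance was about 5.2 in the first image and 4.7 in the second, so they moved 0.5 units closer together.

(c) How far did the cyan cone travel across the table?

2.0

The cyan cone was near (9.1, 4.8) before and (7.7, 3.4) after, so it travelled √(1.4² + 1.4²) ≈ 2.0 units.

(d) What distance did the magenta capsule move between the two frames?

1.4

The magenta capsule was near (10.2, 2.4) before and (10.1, 3.8) after, so it travelled √(0.1² + 1.4²) ≈ 1.4 units.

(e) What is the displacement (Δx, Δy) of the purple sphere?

(-0.6, -1.4)

The purple sphere started near (1.9, 6.2) and ended near (1.3, 4.8).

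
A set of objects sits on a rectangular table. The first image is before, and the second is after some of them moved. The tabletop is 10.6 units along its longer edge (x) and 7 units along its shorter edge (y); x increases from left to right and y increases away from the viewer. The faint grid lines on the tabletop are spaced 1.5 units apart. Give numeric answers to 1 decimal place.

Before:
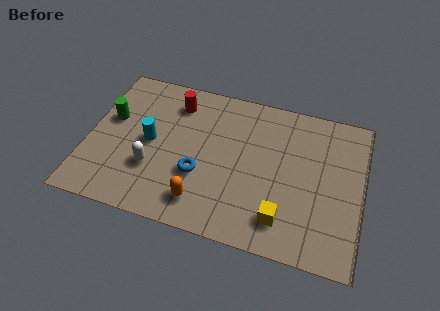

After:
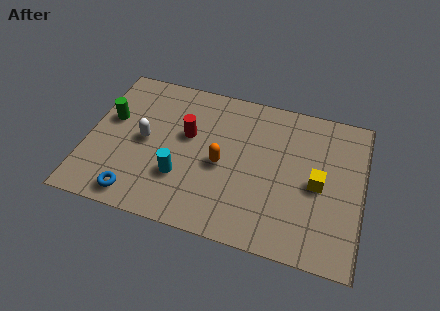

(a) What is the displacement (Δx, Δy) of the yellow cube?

(1.2, 1.9)

From the two frames, the yellow cube sits at roughly (7.7, 1.4) before and (8.9, 3.3) after.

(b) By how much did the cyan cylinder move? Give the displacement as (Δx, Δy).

(1.3, -1.3)

From the two frames, the cyan cylinder sits at roughly (2.4, 3.5) before and (3.7, 2.2) after.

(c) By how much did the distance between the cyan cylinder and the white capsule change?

+0.8

Before: roughly 1.2 units apart; after: 2.0. That's 0.8 units further apart.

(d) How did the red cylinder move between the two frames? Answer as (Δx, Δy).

(0.6, -1.4)

From the two frames, the red cylinder sits at roughly (3.2, 5.6) before and (3.8, 4.2) after.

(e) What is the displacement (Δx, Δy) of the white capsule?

(-0.4, 1.2)

The white capsule started near (2.6, 2.3) and ended near (2.2, 3.5).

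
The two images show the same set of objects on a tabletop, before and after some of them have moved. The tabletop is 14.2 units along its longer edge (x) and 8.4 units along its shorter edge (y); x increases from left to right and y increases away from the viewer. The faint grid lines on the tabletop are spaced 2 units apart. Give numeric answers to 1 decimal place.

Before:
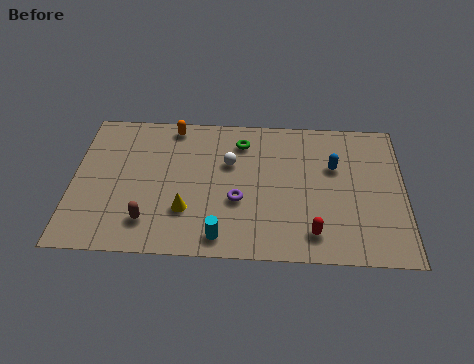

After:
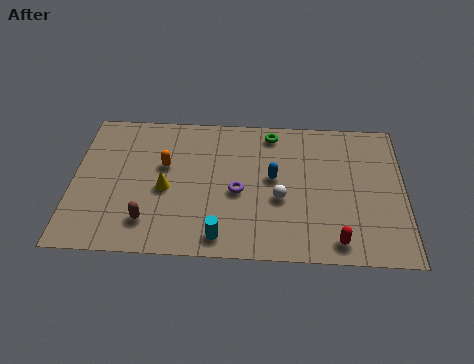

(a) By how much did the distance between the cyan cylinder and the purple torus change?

+0.5

They were about 2.2 units apart before and 2.7 after — 0.5 units further apart.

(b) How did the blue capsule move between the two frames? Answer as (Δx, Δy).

(-2.6, -0.8)

The blue capsule was at about (11.2, 5.4) and moved to about (8.6, 4.6).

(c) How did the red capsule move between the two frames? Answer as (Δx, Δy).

(1.0, -0.4)

The red capsule started near (10.3, 1.5) and ended near (11.3, 1.1).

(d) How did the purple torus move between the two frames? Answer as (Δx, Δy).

(0.0, 0.5)

The purple torus started near (7.1, 3.2) and ended near (7.1, 3.7).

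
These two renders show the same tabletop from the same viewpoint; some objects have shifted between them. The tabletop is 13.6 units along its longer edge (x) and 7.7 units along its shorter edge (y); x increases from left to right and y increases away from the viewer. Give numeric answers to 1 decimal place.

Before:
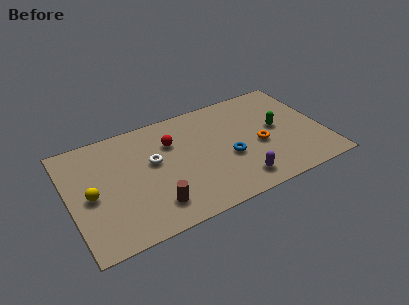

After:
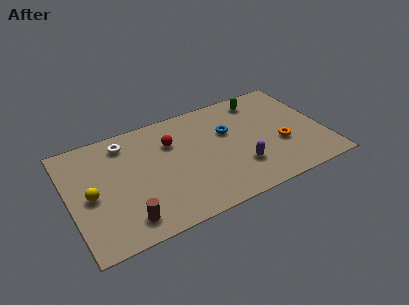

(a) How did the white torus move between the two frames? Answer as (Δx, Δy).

(-1.3, 1.9)

From the two frames, the white torus sits at roughly (4.5, 4.5) before and (3.2, 6.4) after.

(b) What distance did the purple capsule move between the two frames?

0.9

The purple capsule was near (8.7, 1.3) before and (8.9, 2.2) after, so it travelled √(0.2² + 0.9²) ≈ 0.9 units.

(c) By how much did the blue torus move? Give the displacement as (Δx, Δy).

(0.2, 1.8)

The blue torus started near (8.4, 3.1) and ended near (8.6, 4.9).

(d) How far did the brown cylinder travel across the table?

1.5

The brown cylinder moved from about (4.2, 1.6) to (2.7, 1.3), a distance of √(1.5² + 0.3²) ≈ 1.5.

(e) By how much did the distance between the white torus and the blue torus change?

+1.5

They were about 4.1 units apart before and 5.6 after — 1.5 units further apart.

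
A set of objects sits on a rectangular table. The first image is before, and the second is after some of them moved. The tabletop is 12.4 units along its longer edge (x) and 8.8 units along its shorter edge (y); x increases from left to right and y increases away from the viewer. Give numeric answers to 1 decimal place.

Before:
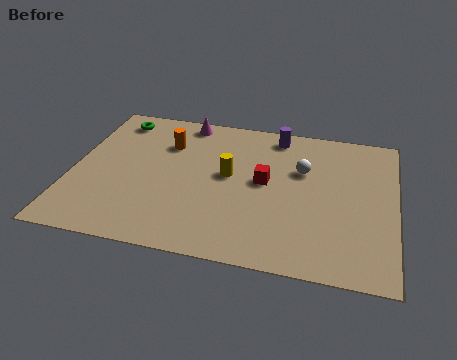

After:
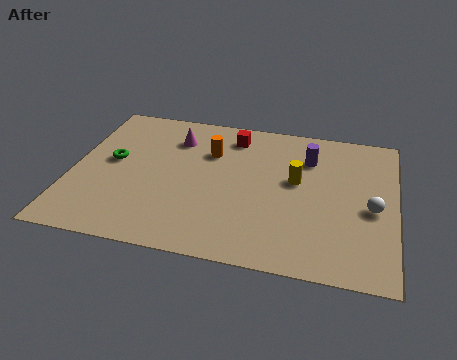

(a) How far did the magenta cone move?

1.2

The magenta cone moved from about (4.1, 7.9) to (3.8, 6.7), a distance of √(0.3² + 1.2²) ≈ 1.2.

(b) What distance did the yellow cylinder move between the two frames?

2.6

From (6.0, 4.8) to (8.6, 5.0), the yellow cylinder covered √(2.6² + 0.2²) ≈ 2.6 units.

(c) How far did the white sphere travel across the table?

3.2

The white sphere was near (8.8, 5.7) before and (11.5, 3.9) after, so it travelled √(2.7² + 1.8²) ≈ 3.2 units.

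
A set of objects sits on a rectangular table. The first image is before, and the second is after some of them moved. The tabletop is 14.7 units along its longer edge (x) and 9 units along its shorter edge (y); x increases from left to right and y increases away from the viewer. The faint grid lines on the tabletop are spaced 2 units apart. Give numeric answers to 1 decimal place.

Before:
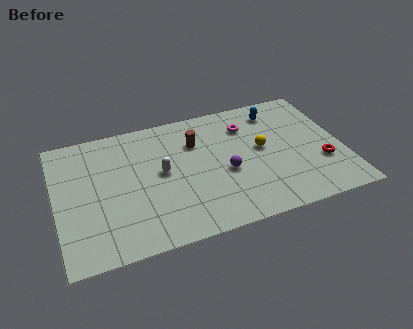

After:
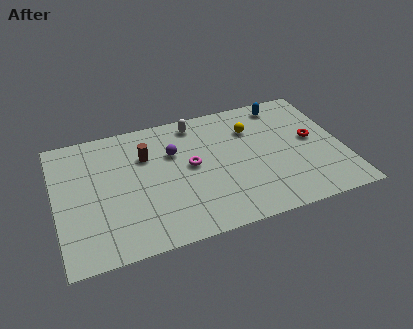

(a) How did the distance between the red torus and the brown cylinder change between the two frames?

+1.5

The distance was about 7.1 in the first image and 8.6 in the second, so they moved 1.5 units further apart.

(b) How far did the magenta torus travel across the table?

3.7

The magenta torus moved from about (10.0, 6.8) to (6.9, 4.8), a distance of √(3.1² + 2.0²) ≈ 3.7.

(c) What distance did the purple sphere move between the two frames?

3.3

The purple sphere was near (8.6, 3.8) before and (6.1, 6.0) after, so it travelled √(2.5² + 2.2²) ≈ 3.3 units.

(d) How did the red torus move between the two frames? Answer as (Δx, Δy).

(-0.3, 1.8)

The red torus started near (13.5, 3.0) and ended near (13.2, 4.8).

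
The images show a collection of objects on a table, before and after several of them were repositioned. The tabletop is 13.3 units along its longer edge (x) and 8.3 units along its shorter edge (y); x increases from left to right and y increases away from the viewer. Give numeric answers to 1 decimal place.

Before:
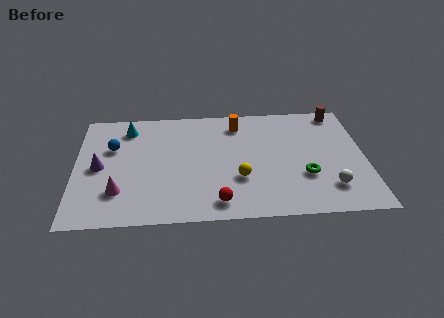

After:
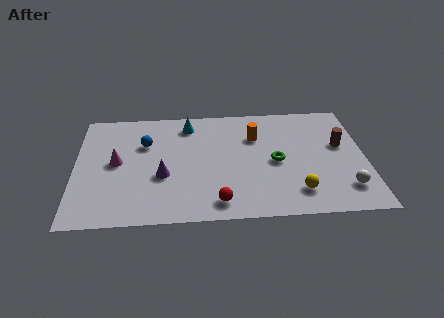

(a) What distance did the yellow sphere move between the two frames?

2.8

The yellow sphere moved from about (7.5, 2.8) to (10.1, 1.7), a distance of √(2.6² + 1.1²) ≈ 2.8.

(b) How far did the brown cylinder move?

2.5

The brown cylinder moved from about (12.2, 7.4) to (12.2, 4.9), a distance of √(0.0² + 2.5²) ≈ 2.5.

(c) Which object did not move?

the red sphere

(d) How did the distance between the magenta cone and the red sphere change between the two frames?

+0.9

Before: roughly 4.6 units apart; after: 5.5. That's 0.9 units further apart.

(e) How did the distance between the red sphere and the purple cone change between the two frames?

-2.9

The distance was about 6.1 in the first image and 3.2 in the second, so they moved 2.9 units closer together.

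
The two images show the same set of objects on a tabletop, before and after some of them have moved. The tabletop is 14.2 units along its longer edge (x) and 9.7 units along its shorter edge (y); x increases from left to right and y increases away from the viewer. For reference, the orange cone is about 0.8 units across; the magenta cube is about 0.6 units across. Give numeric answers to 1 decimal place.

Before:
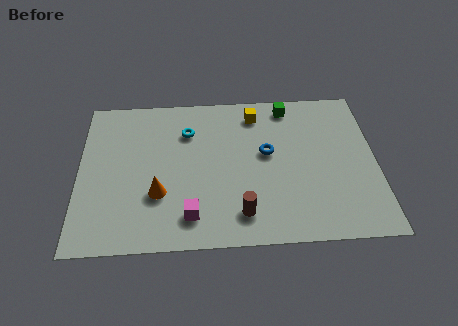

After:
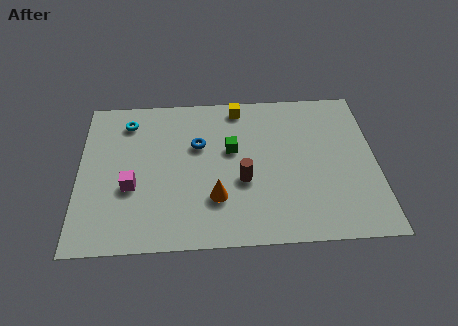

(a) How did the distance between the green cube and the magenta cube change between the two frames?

-3.0

They were about 8.2 units apart before and 5.2 after — 3.0 units closer together.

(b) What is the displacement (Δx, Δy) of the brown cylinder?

(0.1, 2.0)

From the two frames, the brown cylinder sits at roughly (7.7, 1.8) before and (7.8, 3.8) after.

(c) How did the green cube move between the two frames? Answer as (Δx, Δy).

(-2.8, -2.7)

From the two frames, the green cube sits at roughly (10.1, 8.5) before and (7.3, 5.8) after.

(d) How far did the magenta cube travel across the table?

3.4

The magenta cube moved from about (5.3, 1.8) to (2.5, 3.7), a distance of √(2.8² + 1.9²) ≈ 3.4.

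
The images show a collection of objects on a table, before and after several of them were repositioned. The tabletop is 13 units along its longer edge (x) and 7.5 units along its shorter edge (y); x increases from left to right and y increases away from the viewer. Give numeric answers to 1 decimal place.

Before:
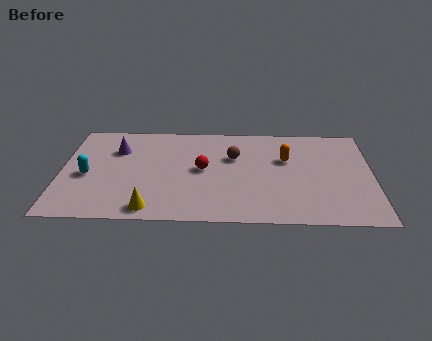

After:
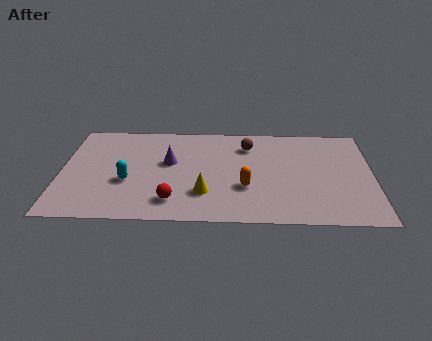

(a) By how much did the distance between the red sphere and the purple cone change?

-1.0

Before: roughly 3.9 units apart; after: 2.9. That's 1.0 units closer together.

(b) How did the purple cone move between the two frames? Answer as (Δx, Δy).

(2.2, -0.9)

From the two frames, the purple cone sits at roughly (2.3, 5.3) before and (4.5, 4.4) after.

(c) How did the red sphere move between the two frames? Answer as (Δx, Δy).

(-1.2, -2.4)

The red sphere was at about (5.9, 3.9) and moved to about (4.7, 1.5).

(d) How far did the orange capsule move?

2.8

From (9.4, 4.8) to (7.7, 2.6), the orange capsule covered √(1.7² + 2.2²) ≈ 2.8 units.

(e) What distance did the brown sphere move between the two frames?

1.1

From (7.2, 4.9) to (7.8, 5.8), the brown sphere covered √(0.6² + 0.9²) ≈ 1.1 units.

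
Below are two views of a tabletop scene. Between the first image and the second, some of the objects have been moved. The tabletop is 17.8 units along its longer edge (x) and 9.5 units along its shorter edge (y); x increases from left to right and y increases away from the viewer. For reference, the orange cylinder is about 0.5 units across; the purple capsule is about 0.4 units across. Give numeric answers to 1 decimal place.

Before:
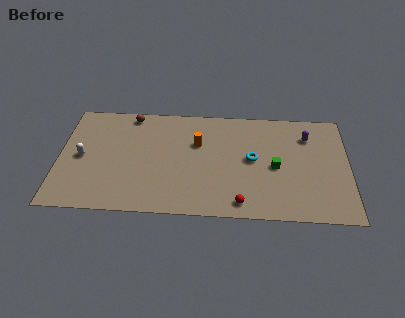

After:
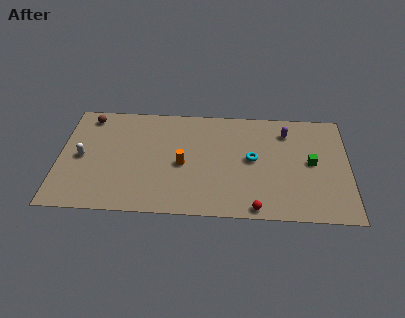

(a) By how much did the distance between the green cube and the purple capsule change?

-0.4

Before: roughly 3.4 units apart; after: 3.0. That's 0.4 units closer together.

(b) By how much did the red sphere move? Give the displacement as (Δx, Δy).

(0.9, -0.4)

The red sphere was at about (11.2, 1.2) and moved to about (12.1, 0.8).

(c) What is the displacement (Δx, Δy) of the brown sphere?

(-2.6, -0.3)

The brown sphere was at about (4.3, 8.5) and moved to about (1.7, 8.2).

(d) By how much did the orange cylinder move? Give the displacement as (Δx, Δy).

(-0.9, -1.9)

The orange cylinder was at about (8.5, 6.2) and moved to about (7.6, 4.3).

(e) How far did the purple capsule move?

1.3

From (15.3, 7.2) to (14.0, 7.5), the purple capsule covered √(1.3² + 0.3²) ≈ 1.3 units.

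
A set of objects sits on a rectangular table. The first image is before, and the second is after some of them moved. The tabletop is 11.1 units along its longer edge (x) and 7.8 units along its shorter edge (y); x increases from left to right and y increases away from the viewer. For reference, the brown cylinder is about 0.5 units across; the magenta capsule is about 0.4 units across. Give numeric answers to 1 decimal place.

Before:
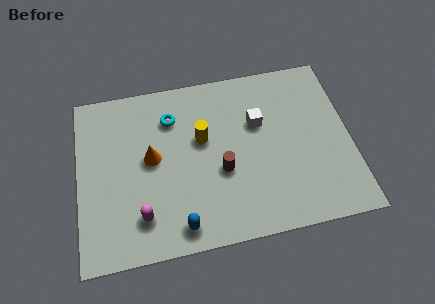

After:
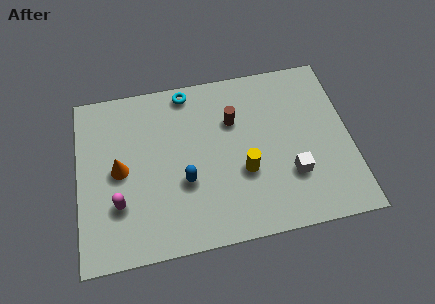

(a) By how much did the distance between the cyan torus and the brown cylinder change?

-0.9

Before: roughly 3.4 units apart; after: 2.5. That's 0.9 units closer together.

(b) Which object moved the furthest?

the white cube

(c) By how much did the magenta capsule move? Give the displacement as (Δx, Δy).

(-0.9, 0.7)

The magenta capsule was at about (2.5, 1.7) and moved to about (1.6, 2.4).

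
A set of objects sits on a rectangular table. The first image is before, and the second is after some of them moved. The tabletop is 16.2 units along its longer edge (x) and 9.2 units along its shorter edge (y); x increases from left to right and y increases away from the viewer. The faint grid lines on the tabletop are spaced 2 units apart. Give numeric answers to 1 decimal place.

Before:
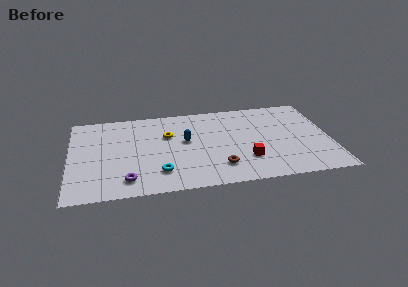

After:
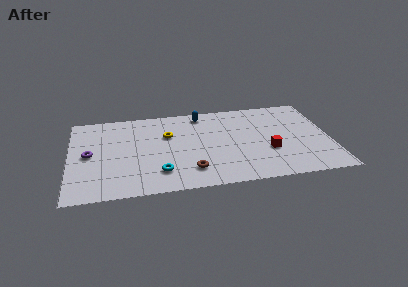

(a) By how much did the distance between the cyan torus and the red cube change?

+1.5

The distance was about 5.4 in the first image and 6.9 in the second, so they moved 1.5 units further apart.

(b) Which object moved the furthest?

the purple torus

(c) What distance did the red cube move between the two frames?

1.6

The red cube was near (10.9, 2.6) before and (12.3, 3.3) after, so it travelled √(1.4² + 0.7²) ≈ 1.6 units.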